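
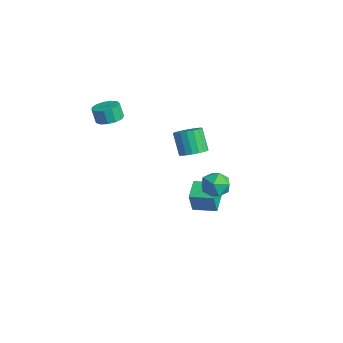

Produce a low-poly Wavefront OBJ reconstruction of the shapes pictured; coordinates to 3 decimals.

v -3.223 2.143 -2.386
v -2.733 2.846 -2.081
v -3.648 2.861 -0.648
v -4.137 2.157 -0.954
v -3.038 3.027 -2.278
v -3.952 3.042 -0.845
v -3.379 3.032 -2.496
v -4.294 3.047 -1.063
v -3.689 2.862 -2.692
v -4.604 2.876 -1.259
v -3.907 2.548 -2.828
v -4.822 2.563 -1.395
v -3.99 2.155 -2.876
v -4.904 2.17 -1.443
v -3.92 1.759 -2.828
v -4.835 1.774 -1.395
v -3.712 1.439 -2.692
v -4.627 1.454 -1.259
v -3.408 1.258 -2.495
v -4.322 1.273 -1.062
v -3.066 1.253 -2.277
v -3.981 1.268 -0.844
v -2.756 1.424 -2.081
v -3.671 1.438 -0.648
v -2.538 1.737 -1.945
v -3.453 1.752 -0.512
v -2.456 2.13 -1.897
v -3.37 2.145 -0.464
v -2.525 2.526 -1.945
v -3.44 2.541 -0.512
v 0.292 0.385 -4.606
v 0.512 0.038 -3.194
v -0.816 1.222 -4.227
v -0.597 0.875 -2.816
v 1.217 1.545 -4.464
v 1.436 1.198 -3.053
v 0.108 2.382 -4.086
v 0.328 2.035 -2.674
v -3.694 -3.097 1.919
v -3.034 -2.609 2.174
v -3.306 -2.754 3.156
v -3.966 -3.243 2.901
v -3.41 -2.31 2.114
v -3.682 -2.455 3.096
v -3.876 -2.26 1.992
v -4.148 -2.405 2.974
v -4.285 -2.477 1.847
v -4.557 -2.622 2.829
v -4.506 -2.89 1.724
v -4.778 -3.035 2.707
v -4.469 -3.37 1.664
v -4.741 -3.515 2.647
v -4.186 -3.763 1.684
v -4.458 -3.908 2.667
v -3.747 -3.944 1.779
v -4.019 -4.089 2.762
v -3.291 -3.857 1.918
v -3.563 -4.002 2.901
v -2.963 -3.529 2.057
v -3.235 -3.674 3.04
v -2.867 -3.064 2.153
v -3.139 -3.209 3.135
v 3.373 0.472 -0.305
v 4.328 0.682 -0.311
v 3.612 -0.582 0.851
v 4.567 -0.372 0.845
v 3.923 0.289 1.167
v 3.776 0.941 0.453
v 4.164 -0.841 0.087
v 4.017 -0.189 -0.627
v 4.817 -0.13 -0.069
v 4.668 0.569 0.599
v 3.272 -0.469 -0.059
v 3.123 0.23 0.609
f 2 1 5
f 2 5 3
f 3 5 6
f 3 6 4
f 5 1 7
f 5 7 6
f 6 7 8
f 6 8 4
f 7 1 9
f 7 9 8
f 8 9 10
f 8 10 4
f 9 1 11
f 9 11 10
f 10 11 12
f 10 12 4
f 11 1 13
f 11 13 12
f 12 13 14
f 12 14 4
f 13 1 15
f 13 15 14
f 14 15 16
f 14 16 4
f 15 1 17
f 15 17 16
f 16 17 18
f 16 18 4
f 17 1 19
f 17 19 18
f 18 19 20
f 18 20 4
f 19 1 21
f 19 21 20
f 20 21 22
f 20 22 4
f 21 1 23
f 21 23 22
f 22 23 24
f 22 24 4
f 23 1 25
f 23 25 24
f 24 25 26
f 24 26 4
f 25 1 27
f 25 27 26
f 26 27 28
f 26 28 4
f 27 1 29
f 27 29 28
f 28 29 30
f 28 30 4
f 29 1 2
f 29 2 30
f 30 2 3
f 30 3 4
f 32 34 31
f 35 32 31
f 31 34 33
f 33 35 31
f 32 38 34
f 36 32 35
f 36 38 32
f 34 38 33
f 37 35 33
f 33 38 37
f 37 36 35
f 38 36 37
f 40 39 43
f 40 43 41
f 41 43 44
f 41 44 42
f 43 39 45
f 43 45 44
f 44 45 46
f 44 46 42
f 45 39 47
f 45 47 46
f 46 47 48
f 46 48 42
f 47 39 49
f 47 49 48
f 48 49 50
f 48 50 42
f 49 39 51
f 49 51 50
f 50 51 52
f 50 52 42
f 51 39 53
f 51 53 52
f 52 53 54
f 52 54 42
f 53 39 55
f 53 55 54
f 54 55 56
f 54 56 42
f 55 39 57
f 55 57 56
f 56 57 58
f 56 58 42
f 57 39 59
f 57 59 58
f 58 59 60
f 58 60 42
f 59 39 61
f 59 61 60
f 60 61 62
f 60 62 42
f 61 39 40
f 61 40 62
f 62 40 41
f 62 41 42
f 63 74 68
f 63 68 64
f 63 64 70
f 63 70 73
f 63 73 74
f 64 68 72
f 68 74 67
f 74 73 65
f 73 70 69
f 70 64 71
f 66 72 67
f 66 67 65
f 66 65 69
f 66 69 71
f 66 71 72
f 67 72 68
f 65 67 74
f 69 65 73
f 71 69 70
f 72 71 64



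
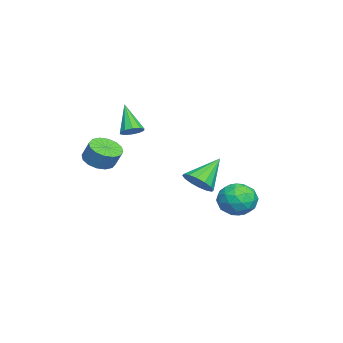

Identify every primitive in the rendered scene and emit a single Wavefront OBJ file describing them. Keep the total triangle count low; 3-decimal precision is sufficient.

v 1.312 4.188 -2.936
v 1.96 3.938 -3.926
v 0.26 2.562 -3.214
v 0.908 2.312 -4.204
v 1.422 2.243 -3.112
v 2.072 3.248 -2.94
v 0.148 3.252 -4.2
v 0.798 4.257 -4.028
v 1.241 3.36 -4.707
v 2.028 2.736 -4.034
v 0.192 3.764 -3.106
v 0.979 3.14 -2.433
v 1.728 4.206 -3.407
v 0.492 2.294 -3.733
v 0.794 2.253 -3.091
v 1.175 2.106 -3.673
v 1.794 3.8 -2.827
v 2.175 3.653 -3.409
v 1.859 2.656 -2.93
v 0.045 2.847 -3.731
v 0.426 2.7 -4.313
v 1.045 4.394 -3.467
v 1.426 4.247 -4.049
v 0.361 3.844 -4.21
v 1.686 3.719 -4.448
v 1.068 2.763 -4.611
v 0.621 3.316 -4.609
v 1.003 3.907 -4.508
v 2.149 3.352 -4.052
v 1.531 2.396 -4.216
v 1.833 2.356 -3.573
v 2.215 2.946 -3.472
v 1.726 3.012 -4.511
v 0.689 4.104 -2.924
v 0.071 3.148 -3.088
v 0.005 3.554 -3.668
v 0.387 4.144 -3.567
v 1.152 3.737 -2.529
v 0.534 2.781 -2.692
v 1.217 2.593 -2.632
v 1.599 3.184 -2.531
v 0.494 3.488 -2.629
v -2.349 -3.155 0.034
v -2.021 -2.641 0.435
v -3.451 -3.785 1.746
v -2.396 -2.462 0.259
v -2.753 -2.548 -0.002
v -2.956 -2.866 -0.25
v -2.928 -3.294 -0.389
v -2.678 -3.669 -0.366
v -2.303 -3.848 -0.191
v -1.946 -3.762 0.071
v -1.742 -3.444 0.319
v -1.771 -3.016 0.458
v 2.064 1.23 -2.092
v 2.693 2.02 -2.117
v 0.836 2.25 -0.668
v 2.339 2.116 -2.49
v 1.913 1.975 -2.757
v 1.526 1.634 -2.846
v 1.284 1.185 -2.733
v 1.251 0.748 -2.448
v 1.436 0.44 -2.068
v 1.789 0.343 -1.695
v 2.216 0.484 -1.428
v 2.602 0.825 -1.339
v 2.844 1.275 -1.452
v 2.877 1.712 -1.737
v 3.595 -3.865 -0.122
v 4.292 -3.372 -0.561
v 4.603 -2.901 0.464
v 3.905 -3.395 0.902
v 3.894 -3.075 -0.577
v 4.205 -2.604 0.448
v 3.416 -2.989 -0.471
v 3.727 -2.518 0.554
v 2.986 -3.138 -0.272
v 3.297 -2.667 0.753
v 2.719 -3.483 -0.033
v 3.03 -3.012 0.992
v 2.686 -3.929 0.182
v 2.997 -3.458 1.207
v 2.897 -4.359 0.316
v 3.208 -3.888 1.341
v 3.295 -4.656 0.332
v 3.606 -4.185 1.357
v 3.773 -4.742 0.226
v 4.084 -4.271 1.251
v 4.203 -4.593 0.027
v 4.514 -4.122 1.052
v 4.47 -4.248 -0.212
v 4.781 -3.777 0.813
v 4.503 -3.802 -0.427
v 4.814 -3.331 0.598
f 1 38 17
f 38 12 41
f 17 41 6
f 38 41 17
f 1 17 13
f 17 6 18
f 13 18 2
f 17 18 13
f 1 13 22
f 13 2 23
f 22 23 8
f 13 23 22
f 1 22 34
f 22 8 37
f 34 37 11
f 22 37 34
f 1 34 38
f 34 11 42
f 38 42 12
f 34 42 38
f 2 18 29
f 18 6 32
f 29 32 10
f 18 32 29
f 6 41 19
f 41 12 40
f 19 40 5
f 41 40 19
f 12 42 39
f 42 11 35
f 39 35 3
f 42 35 39
f 11 37 36
f 37 8 24
f 36 24 7
f 37 24 36
f 8 23 28
f 23 2 25
f 28 25 9
f 23 25 28
f 4 30 16
f 30 10 31
f 16 31 5
f 30 31 16
f 4 16 14
f 16 5 15
f 14 15 3
f 16 15 14
f 4 14 21
f 14 3 20
f 21 20 7
f 14 20 21
f 4 21 26
f 21 7 27
f 26 27 9
f 21 27 26
f 4 26 30
f 26 9 33
f 30 33 10
f 26 33 30
f 5 31 19
f 31 10 32
f 19 32 6
f 31 32 19
f 3 15 39
f 15 5 40
f 39 40 12
f 15 40 39
f 7 20 36
f 20 3 35
f 36 35 11
f 20 35 36
f 9 27 28
f 27 7 24
f 28 24 8
f 27 24 28
f 10 33 29
f 33 9 25
f 29 25 2
f 33 25 29
f 44 43 46
f 44 46 45
f 46 43 47
f 46 47 45
f 47 43 48
f 47 48 45
f 48 43 49
f 48 49 45
f 49 43 50
f 49 50 45
f 50 43 51
f 50 51 45
f 51 43 52
f 51 52 45
f 52 43 53
f 52 53 45
f 53 43 54
f 53 54 45
f 54 43 44
f 54 44 45
f 56 55 58
f 56 58 57
f 58 55 59
f 58 59 57
f 59 55 60
f 59 60 57
f 60 55 61
f 60 61 57
f 61 55 62
f 61 62 57
f 62 55 63
f 62 63 57
f 63 55 64
f 63 64 57
f 64 55 65
f 64 65 57
f 65 55 66
f 65 66 57
f 66 55 67
f 66 67 57
f 67 55 68
f 67 68 57
f 68 55 56
f 68 56 57
f 70 69 73
f 70 73 71
f 71 73 74
f 71 74 72
f 73 69 75
f 73 75 74
f 74 75 76
f 74 76 72
f 75 69 77
f 75 77 76
f 76 77 78
f 76 78 72
f 77 69 79
f 77 79 78
f 78 79 80
f 78 80 72
f 79 69 81
f 79 81 80
f 80 81 82
f 80 82 72
f 81 69 83
f 81 83 82
f 82 83 84
f 82 84 72
f 83 69 85
f 83 85 84
f 84 85 86
f 84 86 72
f 85 69 87
f 85 87 86
f 86 87 88
f 86 88 72
f 87 69 89
f 87 89 88
f 88 89 90
f 88 90 72
f 89 69 91
f 89 91 90
f 90 91 92
f 90 92 72
f 91 69 93
f 91 93 92
f 92 93 94
f 92 94 72
f 93 69 70
f 93 70 94
f 94 70 71
f 94 71 72



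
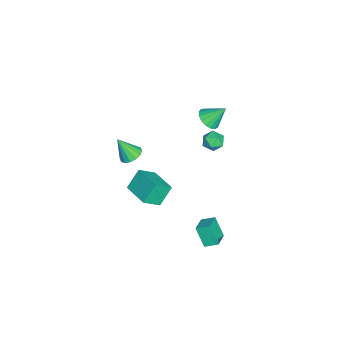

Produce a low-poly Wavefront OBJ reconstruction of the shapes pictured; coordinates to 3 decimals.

v 1.157 -3.057 -1.417
v 0.534 -2.523 -0.383
v 0.57 -2.271 -2.176
v -0.052 -1.737 -1.142
v 2.392 -1.963 -1.238
v 1.77 -1.429 -0.204
v 1.806 -1.177 -1.997
v 1.183 -0.643 -0.963
v 1.42 0.972 -3.392
v 2.415 0.826 -3.089
v 1.422 1.723 -3.039
v 2.417 1.578 -2.736
v 1.843 1.502 -4.524
v 2.838 1.357 -4.221
v 1.845 2.254 -4.171
v 2.84 2.108 -3.868
v 1.223 1.94 3.41
v 1.732 2.094 3.786
v 1.148 1.006 3.894
v 1.657 1.16 4.27
v 1.09 1.472 4.346
v 1.137 2.049 4.047
v 1.743 1.051 3.633
v 1.79 1.628 3.334
v 2.054 1.544 3.924
v 1.651 1.805 4.365
v 1.229 1.295 3.315
v 0.826 1.556 3.756
v 1.818 -2.68 2.322
v 2.468 -2.58 2.377
v 1.822 -3.38 3.558
v 2.324 -2.311 2.53
v 2.044 -2.14 2.627
v 1.704 -2.115 2.643
v 1.394 -2.241 2.572
v 1.198 -2.484 2.435
v 1.168 -2.78 2.267
v 1.312 -3.05 2.114
v 1.592 -3.22 2.017
v 1.932 -3.246 2.002
v 2.242 -3.12 2.072
v 2.438 -2.876 2.209
v -1.607 0.894 2.556
v -1.078 1.286 2.241
v -1.693 1.786 3.524
v -1.372 1.412 2.099
v -1.719 1.419 2.061
v -2.041 1.306 2.137
v -2.263 1.098 2.309
v -2.335 0.844 2.537
v -2.241 0.601 2.77
v -2.001 0.425 2.953
v -1.671 0.356 3.046
v -1.327 0.411 3.026
v -1.046 0.576 2.898
v -0.895 0.814 2.692
v -0.906 1.07 2.455
f 2 4 1
f 5 2 1
f 1 4 3
f 3 5 1
f 2 8 4
f 6 2 5
f 6 8 2
f 4 8 3
f 7 5 3
f 3 8 7
f 7 6 5
f 8 6 7
f 10 12 9
f 13 10 9
f 9 12 11
f 11 13 9
f 10 16 12
f 14 10 13
f 14 16 10
f 12 16 11
f 15 13 11
f 11 16 15
f 15 14 13
f 16 14 15
f 17 28 22
f 17 22 18
f 17 18 24
f 17 24 27
f 17 27 28
f 18 22 26
f 22 28 21
f 28 27 19
f 27 24 23
f 24 18 25
f 20 26 21
f 20 21 19
f 20 19 23
f 20 23 25
f 20 25 26
f 21 26 22
f 19 21 28
f 23 19 27
f 25 23 24
f 26 25 18
f 30 29 32
f 30 32 31
f 32 29 33
f 32 33 31
f 33 29 34
f 33 34 31
f 34 29 35
f 34 35 31
f 35 29 36
f 35 36 31
f 36 29 37
f 36 37 31
f 37 29 38
f 37 38 31
f 38 29 39
f 38 39 31
f 39 29 40
f 39 40 31
f 40 29 41
f 40 41 31
f 41 29 42
f 41 42 31
f 42 29 30
f 42 30 31
f 44 43 46
f 44 46 45
f 46 43 47
f 46 47 45
f 47 43 48
f 47 48 45
f 48 43 49
f 48 49 45
f 49 43 50
f 49 50 45
f 50 43 51
f 50 51 45
f 51 43 52
f 51 52 45
f 52 43 53
f 52 53 45
f 53 43 54
f 53 54 45
f 54 43 55
f 54 55 45
f 55 43 56
f 55 56 45
f 56 43 57
f 56 57 45
f 57 43 44
f 57 44 45



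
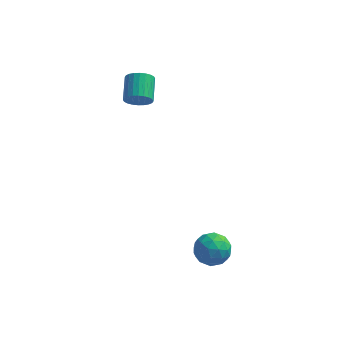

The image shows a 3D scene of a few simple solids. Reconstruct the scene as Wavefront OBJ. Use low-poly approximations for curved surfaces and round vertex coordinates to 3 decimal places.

v -0.984 3.349 1.309
v -0.812 3.639 0.777
v -0.964 4.722 1.319
v -1.136 4.431 1.851
v -1.055 3.621 0.745
v -1.207 4.704 1.288
v -1.288 3.562 0.799
v -1.439 4.644 1.342
v -1.474 3.47 0.931
v -1.625 4.552 1.473
v -1.585 3.359 1.12
v -1.737 4.442 1.662
v -1.605 3.247 1.338
v -1.757 4.33 1.88
v -1.531 3.151 1.551
v -1.682 4.233 2.094
v -1.373 3.084 1.728
v -1.525 4.167 2.27
v -1.156 3.058 1.841
v -1.308 4.141 2.383
v -0.913 3.076 1.872
v -1.065 4.159 2.415
v -0.681 3.136 1.818
v -0.832 4.218 2.361
v -0.495 3.228 1.687
v -0.646 4.31 2.229
v -0.383 3.338 1.498
v -0.535 4.421 2.04
v -0.363 3.45 1.28
v -0.515 4.533 1.822
v -0.438 3.547 1.066
v -0.589 4.629 1.609
v -0.595 3.613 0.89
v -0.747 4.696 1.432
v 2.344 -1.043 -3.199
v 2.767 -0.395 -3.501
v 3.173 -1.885 -3.839
v 3.596 -1.237 -4.141
v 3.629 -1.412 -3.33
v 3.116 -0.892 -2.934
v 2.824 -1.388 -4.406
v 2.311 -0.868 -4.01
v 3.063 -0.609 -4.247
v 3.561 -0.623 -3.583
v 2.379 -1.657 -3.757
v 2.877 -1.671 -3.093
v 2.482 -0.645 -3.294
v 3.458 -1.635 -4.046
v 3.477 -1.737 -3.569
v 3.726 -1.357 -3.747
v 2.688 -0.937 -2.961
v 2.937 -0.557 -3.138
v 3.444 -1.154 -3.038
v 3.003 -1.723 -4.202
v 3.252 -1.343 -4.379
v 2.214 -0.923 -3.593
v 2.463 -0.543 -3.771
v 2.496 -1.126 -4.302
v 2.905 -0.39 -3.91
v 3.393 -0.885 -4.286
v 2.939 -0.974 -4.442
v 2.637 -0.668 -4.209
v 3.198 -0.399 -3.519
v 3.686 -0.893 -3.896
v 3.705 -0.996 -3.419
v 3.404 -0.691 -3.186
v 3.372 -0.524 -3.958
v 2.254 -1.387 -3.444
v 2.742 -1.881 -3.821
v 2.536 -1.589 -4.154
v 2.235 -1.284 -3.921
v 2.547 -1.395 -3.054
v 3.035 -1.89 -3.43
v 3.303 -1.612 -3.131
v 3.001 -1.306 -2.898
v 2.568 -1.756 -3.382
f 2 1 5
f 2 5 3
f 3 5 6
f 3 6 4
f 5 1 7
f 5 7 6
f 6 7 8
f 6 8 4
f 7 1 9
f 7 9 8
f 8 9 10
f 8 10 4
f 9 1 11
f 9 11 10
f 10 11 12
f 10 12 4
f 11 1 13
f 11 13 12
f 12 13 14
f 12 14 4
f 13 1 15
f 13 15 14
f 14 15 16
f 14 16 4
f 15 1 17
f 15 17 16
f 16 17 18
f 16 18 4
f 17 1 19
f 17 19 18
f 18 19 20
f 18 20 4
f 19 1 21
f 19 21 20
f 20 21 22
f 20 22 4
f 21 1 23
f 21 23 22
f 22 23 24
f 22 24 4
f 23 1 25
f 23 25 24
f 24 25 26
f 24 26 4
f 25 1 27
f 25 27 26
f 26 27 28
f 26 28 4
f 27 1 29
f 27 29 28
f 28 29 30
f 28 30 4
f 29 1 31
f 29 31 30
f 30 31 32
f 30 32 4
f 31 1 33
f 31 33 32
f 32 33 34
f 32 34 4
f 33 1 2
f 33 2 34
f 34 2 3
f 34 3 4
f 35 72 51
f 72 46 75
f 51 75 40
f 72 75 51
f 35 51 47
f 51 40 52
f 47 52 36
f 51 52 47
f 35 47 56
f 47 36 57
f 56 57 42
f 47 57 56
f 35 56 68
f 56 42 71
f 68 71 45
f 56 71 68
f 35 68 72
f 68 45 76
f 72 76 46
f 68 76 72
f 36 52 63
f 52 40 66
f 63 66 44
f 52 66 63
f 40 75 53
f 75 46 74
f 53 74 39
f 75 74 53
f 46 76 73
f 76 45 69
f 73 69 37
f 76 69 73
f 45 71 70
f 71 42 58
f 70 58 41
f 71 58 70
f 42 57 62
f 57 36 59
f 62 59 43
f 57 59 62
f 38 64 50
f 64 44 65
f 50 65 39
f 64 65 50
f 38 50 48
f 50 39 49
f 48 49 37
f 50 49 48
f 38 48 55
f 48 37 54
f 55 54 41
f 48 54 55
f 38 55 60
f 55 41 61
f 60 61 43
f 55 61 60
f 38 60 64
f 60 43 67
f 64 67 44
f 60 67 64
f 39 65 53
f 65 44 66
f 53 66 40
f 65 66 53
f 37 49 73
f 49 39 74
f 73 74 46
f 49 74 73
f 41 54 70
f 54 37 69
f 70 69 45
f 54 69 70
f 43 61 62
f 61 41 58
f 62 58 42
f 61 58 62
f 44 67 63
f 67 43 59
f 63 59 36
f 67 59 63



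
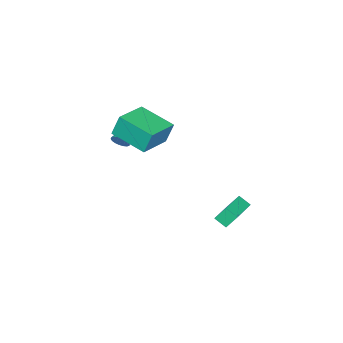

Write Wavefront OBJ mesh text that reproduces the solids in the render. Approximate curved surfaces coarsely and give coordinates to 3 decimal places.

v 0.894 -3.218 1.255
v 1.088 -3.492 1.665
v -0.454 -3.262 1.865
v 1.113 -3.268 1.735
v 1.094 -3.034 1.711
v 1.035 -2.837 1.596
v 0.949 -2.715 1.413
v 0.851 -2.692 1.2
v 0.762 -2.774 0.997
v 0.7 -2.944 0.845
v 0.675 -3.167 0.775
v 0.694 -3.401 0.8
v 0.753 -3.599 0.915
v 0.839 -3.721 1.097
v 0.937 -3.743 1.311
v 1.026 -3.661 1.514
v 0.346 -2.723 2.5
v 0.12 -2.384 3.714
v 0.677 -0.74 2.008
v 0.451 -0.401 3.221
v 2.269 -2.939 2.919
v 2.043 -2.6 4.132
v 2.6 -0.956 2.426
v 2.374 -0.617 3.64
v -1.954 2.139 -3.145
v 0.123 2.367 -2.492
v -1.9 2.822 -3.557
v 0.178 3.05 -2.904
v -1.658 1.65 -3.916
v 0.42 1.878 -3.263
v -1.603 2.333 -4.328
v 0.474 2.561 -3.675
f 2 1 4
f 2 4 3
f 4 1 5
f 4 5 3
f 5 1 6
f 5 6 3
f 6 1 7
f 6 7 3
f 7 1 8
f 7 8 3
f 8 1 9
f 8 9 3
f 9 1 10
f 9 10 3
f 10 1 11
f 10 11 3
f 11 1 12
f 11 12 3
f 12 1 13
f 12 13 3
f 13 1 14
f 13 14 3
f 14 1 15
f 14 15 3
f 15 1 16
f 15 16 3
f 16 1 2
f 16 2 3
f 18 20 17
f 21 18 17
f 17 20 19
f 19 21 17
f 18 24 20
f 22 18 21
f 22 24 18
f 20 24 19
f 23 21 19
f 19 24 23
f 23 22 21
f 24 22 23
f 26 28 25
f 29 26 25
f 25 28 27
f 27 29 25
f 26 32 28
f 30 26 29
f 30 32 26
f 28 32 27
f 31 29 27
f 27 32 31
f 31 30 29
f 32 30 31



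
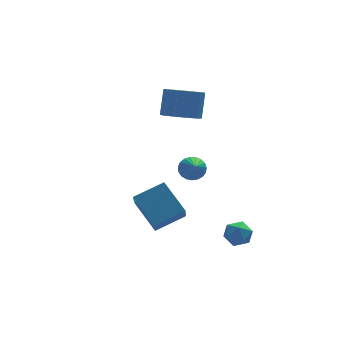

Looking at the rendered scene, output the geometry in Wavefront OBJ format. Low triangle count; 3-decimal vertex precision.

v -3.511 -2.89 -2.32
v -3.911 -4.179 -0.997
v -4.162 -1.433 -1.098
v -4.563 -2.722 0.225
v -1.897 -2.718 -1.665
v -2.298 -4.007 -0.342
v -2.549 -1.261 -0.443
v -2.949 -2.55 0.88
v 0.199 -2.8 -2.669
v 0.647 -2.36 -3.198
v 0.693 -3.92 -3.182
v 1.141 -3.48 -3.711
v 1.321 -3.467 -2.911
v 1.016 -2.775 -2.594
v 0.324 -3.505 -3.786
v 0.019 -2.813 -3.469
v 0.724 -2.796 -3.888
v 1.34 -2.773 -3.347
v -0 -3.507 -3.033
v 0.616 -3.484 -2.492
v -0.639 2.538 2.2
v 0.026 1.73 2.422
v 0.425 2.454 3.862
v -0.241 3.262 3.64
v 0.368 2.192 2.095
v 0.766 2.916 3.535
v 0.325 2.786 1.808
v 0.724 3.51 3.248
v -0.086 3.286 1.671
v 0.312 4.01 3.111
v -0.709 3.5 1.736
v -0.31 4.223 3.176
v -1.305 3.346 1.978
v -0.906 4.07 3.418
v -1.646 2.884 2.305
v -1.248 3.608 3.745
v -1.604 2.29 2.592
v -1.205 3.014 4.032
v -1.192 1.79 2.729
v -0.794 2.514 4.169
v -0.57 1.577 2.664
v -0.171 2.3 4.104
v -0.367 1.36 -1.043
v 0.172 1.6 -0.596
v -0.653 -0.2 0.143
v -0.076 1.737 -0.476
v -0.375 1.809 -0.455
v -0.672 1.802 -0.534
v -0.916 1.72 -0.702
v -1.065 1.575 -0.929
v -1.094 1.393 -1.175
v -0.997 1.205 -1.399
v -0.79 1.044 -1.561
v -0.511 0.937 -1.633
v -0.207 0.904 -1.604
v 0.07 0.949 -1.477
v 0.271 1.066 -1.275
v 0.362 1.233 -1.033
v 0.327 1.422 -0.793
f 2 4 1
f 5 2 1
f 1 4 3
f 3 5 1
f 2 8 4
f 6 2 5
f 6 8 2
f 4 8 3
f 7 5 3
f 3 8 7
f 7 6 5
f 8 6 7
f 9 20 14
f 9 14 10
f 9 10 16
f 9 16 19
f 9 19 20
f 10 14 18
f 14 20 13
f 20 19 11
f 19 16 15
f 16 10 17
f 12 18 13
f 12 13 11
f 12 11 15
f 12 15 17
f 12 17 18
f 13 18 14
f 11 13 20
f 15 11 19
f 17 15 16
f 18 17 10
f 22 21 25
f 22 25 23
f 23 25 26
f 23 26 24
f 25 21 27
f 25 27 26
f 26 27 28
f 26 28 24
f 27 21 29
f 27 29 28
f 28 29 30
f 28 30 24
f 29 21 31
f 29 31 30
f 30 31 32
f 30 32 24
f 31 21 33
f 31 33 32
f 32 33 34
f 32 34 24
f 33 21 35
f 33 35 34
f 34 35 36
f 34 36 24
f 35 21 37
f 35 37 36
f 36 37 38
f 36 38 24
f 37 21 39
f 37 39 38
f 38 39 40
f 38 40 24
f 39 21 41
f 39 41 40
f 40 41 42
f 40 42 24
f 41 21 22
f 41 22 42
f 42 22 23
f 42 23 24
f 44 43 46
f 44 46 45
f 46 43 47
f 46 47 45
f 47 43 48
f 47 48 45
f 48 43 49
f 48 49 45
f 49 43 50
f 49 50 45
f 50 43 51
f 50 51 45
f 51 43 52
f 51 52 45
f 52 43 53
f 52 53 45
f 53 43 54
f 53 54 45
f 54 43 55
f 54 55 45
f 55 43 56
f 55 56 45
f 56 43 57
f 56 57 45
f 57 43 58
f 57 58 45
f 58 43 59
f 58 59 45
f 59 43 44
f 59 44 45



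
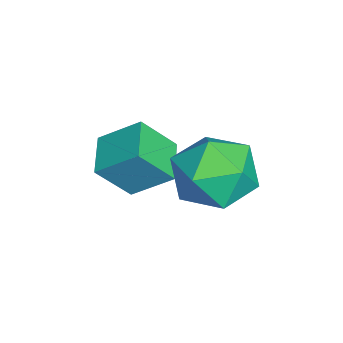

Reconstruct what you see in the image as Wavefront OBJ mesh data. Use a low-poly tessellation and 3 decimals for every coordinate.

v 2.455 2.893 -2.859
v 3.128 3.277 -2.786
v 2.972 1.883 -2.314
v 3.645 2.267 -2.241
v 3.028 2.48 -1.817
v 2.709 3.104 -2.154
v 3.391 2.056 -2.946
v 3.072 2.68 -3.283
v 3.707 2.759 -2.84
v 3.482 3.021 -2.143
v 2.618 2.139 -2.957
v 2.393 2.401 -2.26
v 1.796 1.202 -3.45
v 1.973 0.643 -2.754
v 1.898 1.912 -2.906
v 2.074 1.353 -2.21
v 2.586 1.227 -3.63
v 2.762 0.668 -2.934
v 2.687 1.937 -3.086
v 2.864 1.378 -2.39
f 1 12 6
f 1 6 2
f 1 2 8
f 1 8 11
f 1 11 12
f 2 6 10
f 6 12 5
f 12 11 3
f 11 8 7
f 8 2 9
f 4 10 5
f 4 5 3
f 4 3 7
f 4 7 9
f 4 9 10
f 5 10 6
f 3 5 12
f 7 3 11
f 9 7 8
f 10 9 2
f 14 16 13
f 17 14 13
f 13 16 15
f 15 17 13
f 14 20 16
f 18 14 17
f 18 20 14
f 16 20 15
f 19 17 15
f 15 20 19
f 19 18 17
f 20 18 19



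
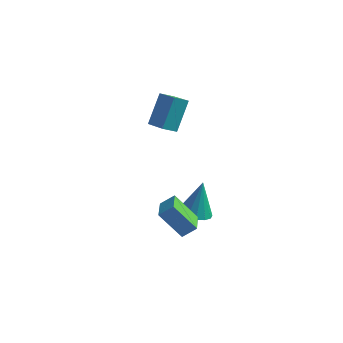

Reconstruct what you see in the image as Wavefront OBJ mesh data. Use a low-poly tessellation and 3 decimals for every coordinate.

v -2.697 -1.713 2.567
v -2.651 -0.753 4.276
v -4.048 -0.935 2.167
v -4.003 0.024 3.875
v -2.257 -1.124 2.225
v -2.212 -0.165 3.933
v -3.609 -0.347 1.824
v -3.563 0.613 3.533
v -2 -3.001 -1.786
v -1.432 -2.596 -1.233
v -0.973 -2.555 -3.169
v -0.405 -2.149 -2.617
v -1.195 -4.351 -1.623
v -0.627 -3.945 -1.071
v -0.168 -3.904 -3.007
v 0.4 -3.499 -2.454
v -1.573 -0.601 -3.545
v -1.038 -1.308 -3.465
v -1.347 -0.199 -1.475
v -0.757 -0.957 -3.565
v -0.695 -0.51 -3.658
v -0.868 -0.088 -3.722
v -1.23 0.197 -3.737
v -1.684 0.268 -3.702
v -2.108 0.106 -3.624
v -2.389 -0.246 -3.525
v -2.451 -0.693 -3.431
v -2.278 -1.115 -3.368
v -1.916 -1.4 -3.352
v -1.462 -1.47 -3.388
f 2 4 1
f 5 2 1
f 1 4 3
f 3 5 1
f 2 8 4
f 6 2 5
f 6 8 2
f 4 8 3
f 7 5 3
f 3 8 7
f 7 6 5
f 8 6 7
f 10 12 9
f 13 10 9
f 9 12 11
f 11 13 9
f 10 16 12
f 14 10 13
f 14 16 10
f 12 16 11
f 15 13 11
f 11 16 15
f 15 14 13
f 16 14 15
f 18 17 20
f 18 20 19
f 20 17 21
f 20 21 19
f 21 17 22
f 21 22 19
f 22 17 23
f 22 23 19
f 23 17 24
f 23 24 19
f 24 17 25
f 24 25 19
f 25 17 26
f 25 26 19
f 26 17 27
f 26 27 19
f 27 17 28
f 27 28 19
f 28 17 29
f 28 29 19
f 29 17 30
f 29 30 19
f 30 17 18
f 30 18 19



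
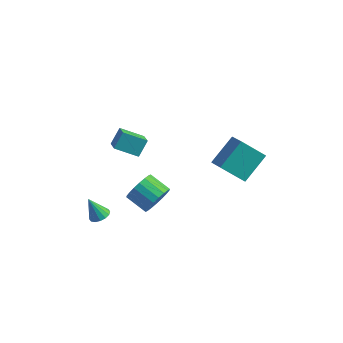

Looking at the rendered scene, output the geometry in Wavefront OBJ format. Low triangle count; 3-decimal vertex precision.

v 1.166 -3.081 1.516
v 1.564 -2.686 2.319
v 0.292 -2.645 2.928
v -0.106 -3.039 2.124
v 1.461 -2.336 2.08
v 0.189 -2.295 2.689
v 1.299 -2.134 1.73
v 0.028 -2.092 2.338
v 1.111 -2.119 1.336
v -0.16 -2.077 1.945
v 0.934 -2.295 0.978
v -0.337 -2.253 1.587
v 0.803 -2.626 0.727
v -0.468 -2.584 1.336
v 0.743 -3.047 0.632
v -0.528 -3.006 1.241
v 0.768 -3.475 0.712
v -0.504 -3.434 1.321
v 0.871 -3.825 0.951
v -0.401 -3.784 1.56
v 1.032 -4.028 1.302
v -0.239 -3.986 1.91
v 1.22 -4.043 1.695
v -0.051 -4.001 2.304
v 1.397 -3.867 2.053
v 0.126 -3.825 2.662
v 1.528 -3.536 2.304
v 0.257 -3.494 2.913
v 1.588 -3.114 2.399
v 0.317 -3.073 3.008
v -2.586 -3.29 -1.58
v -2.013 -3.189 -1.312
v -3.174 -3.51 -0.24
v -2.156 -2.89 -1.326
v -2.413 -2.699 -1.407
v -2.717 -2.665 -1.535
v -2.986 -2.8 -1.675
v -3.147 -3.065 -1.79
v -3.158 -3.391 -1.848
v -3.016 -3.69 -1.834
v -2.758 -3.882 -1.753
v -2.454 -3.915 -1.625
v -2.186 -3.781 -1.485
v -2.024 -3.515 -1.37
v -3.527 -0.741 2.45
v -3.408 -0.021 3.378
v -2.368 -0.028 1.749
v -2.249 0.692 2.676
v -2.791 -1.472 2.924
v -2.672 -0.752 3.851
v -1.632 -0.759 2.222
v -1.513 -0.039 3.15
v 1.82 2.295 0.648
v 2.193 3.915 1.964
v 0.831 2.932 0.144
v 1.203 4.552 1.46
v 2.997 3.088 -0.66
v 3.369 4.708 0.656
v 2.007 3.725 -1.164
v 2.38 5.345 0.152
f 2 1 5
f 2 5 3
f 3 5 6
f 3 6 4
f 5 1 7
f 5 7 6
f 6 7 8
f 6 8 4
f 7 1 9
f 7 9 8
f 8 9 10
f 8 10 4
f 9 1 11
f 9 11 10
f 10 11 12
f 10 12 4
f 11 1 13
f 11 13 12
f 12 13 14
f 12 14 4
f 13 1 15
f 13 15 14
f 14 15 16
f 14 16 4
f 15 1 17
f 15 17 16
f 16 17 18
f 16 18 4
f 17 1 19
f 17 19 18
f 18 19 20
f 18 20 4
f 19 1 21
f 19 21 20
f 20 21 22
f 20 22 4
f 21 1 23
f 21 23 22
f 22 23 24
f 22 24 4
f 23 1 25
f 23 25 24
f 24 25 26
f 24 26 4
f 25 1 27
f 25 27 26
f 26 27 28
f 26 28 4
f 27 1 29
f 27 29 28
f 28 29 30
f 28 30 4
f 29 1 2
f 29 2 30
f 30 2 3
f 30 3 4
f 32 31 34
f 32 34 33
f 34 31 35
f 34 35 33
f 35 31 36
f 35 36 33
f 36 31 37
f 36 37 33
f 37 31 38
f 37 38 33
f 38 31 39
f 38 39 33
f 39 31 40
f 39 40 33
f 40 31 41
f 40 41 33
f 41 31 42
f 41 42 33
f 42 31 43
f 42 43 33
f 43 31 44
f 43 44 33
f 44 31 32
f 44 32 33
f 46 48 45
f 49 46 45
f 45 48 47
f 47 49 45
f 46 52 48
f 50 46 49
f 50 52 46
f 48 52 47
f 51 49 47
f 47 52 51
f 51 50 49
f 52 50 51
f 54 56 53
f 57 54 53
f 53 56 55
f 55 57 53
f 54 60 56
f 58 54 57
f 58 60 54
f 56 60 55
f 59 57 55
f 55 60 59
f 59 58 57
f 60 58 59



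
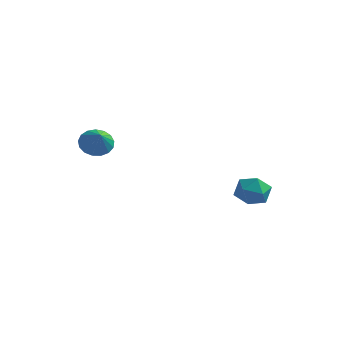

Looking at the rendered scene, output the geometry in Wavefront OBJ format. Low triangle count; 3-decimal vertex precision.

v 3.7 2.846 -4.351
v 4.424 1.939 -4.69
v 2.816 1.661 -3.07
v 3.54 0.754 -3.409
v 3.993 1.694 -2.798
v 4.54 2.426 -3.59
v 2.7 1.174 -4.17
v 3.247 1.906 -4.962
v 3.806 0.906 -4.578
v 4.606 1.227 -3.73
v 2.634 2.373 -4.03
v 3.434 2.694 -3.182
v -4.214 -2.717 -0.068
v -3.325 -2.272 -0.434
v -3.326 -3.623 0.988
v -3.465 -1.967 -0.054
v -3.777 -1.834 0.323
v -4.19 -1.903 0.611
v -4.607 -2.159 0.743
v -4.935 -2.542 0.689
v -5.098 -2.966 0.462
v -5.058 -3.333 0.114
v -4.824 -3.558 -0.276
v -4.451 -3.591 -0.618
v -4.024 -3.424 -0.834
v -3.64 -3.095 -0.875
v -3.388 -2.679 -0.73
f 1 12 6
f 1 6 2
f 1 2 8
f 1 8 11
f 1 11 12
f 2 6 10
f 6 12 5
f 12 11 3
f 11 8 7
f 8 2 9
f 4 10 5
f 4 5 3
f 4 3 7
f 4 7 9
f 4 9 10
f 5 10 6
f 3 5 12
f 7 3 11
f 9 7 8
f 10 9 2
f 14 13 16
f 14 16 15
f 16 13 17
f 16 17 15
f 17 13 18
f 17 18 15
f 18 13 19
f 18 19 15
f 19 13 20
f 19 20 15
f 20 13 21
f 20 21 15
f 21 13 22
f 21 22 15
f 22 13 23
f 22 23 15
f 23 13 24
f 23 24 15
f 24 13 25
f 24 25 15
f 25 13 26
f 25 26 15
f 26 13 27
f 26 27 15
f 27 13 14
f 27 14 15



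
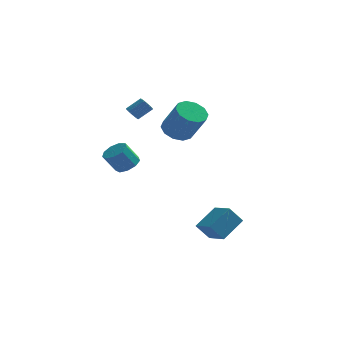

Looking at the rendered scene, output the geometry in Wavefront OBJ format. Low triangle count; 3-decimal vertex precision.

v -2.198 -2.59 0.874
v -1.49 -2.734 1.262
v -2.194 -3.033 2.434
v -2.902 -2.89 2.046
v -1.632 -2.193 1.315
v -2.336 -2.493 2.487
v -2.039 -1.839 1.161
v -2.742 -2.139 2.334
v -2.52 -1.836 0.873
v -3.224 -2.136 2.046
v -2.851 -2.186 0.586
v -3.554 -2.486 1.758
v -2.876 -2.725 0.432
v -3.58 -3.025 1.605
v -2.584 -3.201 0.486
v -3.288 -3.501 1.658
v -2.112 -3.391 0.721
v -2.815 -3.691 1.893
v -1.68 -3.206 1.027
v -2.383 -3.506 2.2
v 0.319 0.398 2.525
v 1.137 0.135 1.975
v 2.078 -0.642 3.745
v 1.261 -0.378 4.295
v 1.225 0.722 2.185
v 2.166 -0.055 3.955
v 0.967 1.186 2.526
v 1.909 0.409 4.296
v 0.462 1.349 2.866
v 1.404 0.572 4.636
v -0.097 1.149 3.076
v 0.844 0.372 4.846
v -0.498 0.662 3.075
v 0.443 -0.115 4.845
v -0.586 0.075 2.865
v 0.355 -0.702 4.635
v -0.329 -0.389 2.524
v 0.613 -1.166 4.294
v 0.176 -0.552 2.184
v 1.118 -1.329 3.954
v 0.736 -0.352 1.974
v 1.677 -1.129 3.744
v 1.666 -2.799 -3.762
v 2.671 -1.62 -2.789
v 2.434 -2.622 -4.77
v 3.44 -1.443 -3.797
v 2.56 -3.957 -3.283
v 3.566 -2.778 -2.31
v 3.329 -3.78 -4.291
v 4.334 -2.601 -3.318
v -2.389 1.437 3.336
v -2.206 1.742 2.93
v -1.388 2.168 3.617
v -1.571 1.863 4.024
v -2.381 1.892 3.045
v -1.564 2.318 3.733
v -2.559 1.938 3.228
v -1.741 2.364 3.916
v -2.697 1.869 3.435
v -1.88 2.295 4.123
v -2.765 1.701 3.619
v -1.947 2.127 4.307
v -2.746 1.473 3.739
v -1.929 1.899 4.427
v -2.646 1.236 3.766
v -1.829 1.662 4.454
v -2.487 1.046 3.695
v -1.669 1.472 4.383
v -2.305 0.945 3.542
v -1.488 1.371 4.229
v -2.142 0.956 3.341
v -1.325 1.382 4.029
v -2.036 1.078 3.139
v -1.219 1.504 3.827
v -2.011 1.282 2.983
v -1.193 1.708 3.67
v -2.072 1.522 2.907
v -1.255 1.948 3.595
f 2 1 5
f 2 5 3
f 3 5 6
f 3 6 4
f 5 1 7
f 5 7 6
f 6 7 8
f 6 8 4
f 7 1 9
f 7 9 8
f 8 9 10
f 8 10 4
f 9 1 11
f 9 11 10
f 10 11 12
f 10 12 4
f 11 1 13
f 11 13 12
f 12 13 14
f 12 14 4
f 13 1 15
f 13 15 14
f 14 15 16
f 14 16 4
f 15 1 17
f 15 17 16
f 16 17 18
f 16 18 4
f 17 1 19
f 17 19 18
f 18 19 20
f 18 20 4
f 19 1 2
f 19 2 20
f 20 2 3
f 20 3 4
f 22 21 25
f 22 25 23
f 23 25 26
f 23 26 24
f 25 21 27
f 25 27 26
f 26 27 28
f 26 28 24
f 27 21 29
f 27 29 28
f 28 29 30
f 28 30 24
f 29 21 31
f 29 31 30
f 30 31 32
f 30 32 24
f 31 21 33
f 31 33 32
f 32 33 34
f 32 34 24
f 33 21 35
f 33 35 34
f 34 35 36
f 34 36 24
f 35 21 37
f 35 37 36
f 36 37 38
f 36 38 24
f 37 21 39
f 37 39 38
f 38 39 40
f 38 40 24
f 39 21 41
f 39 41 40
f 40 41 42
f 40 42 24
f 41 21 22
f 41 22 42
f 42 22 23
f 42 23 24
f 44 46 43
f 47 44 43
f 43 46 45
f 45 47 43
f 44 50 46
f 48 44 47
f 48 50 44
f 46 50 45
f 49 47 45
f 45 50 49
f 49 48 47
f 50 48 49
f 52 51 55
f 52 55 53
f 53 55 56
f 53 56 54
f 55 51 57
f 55 57 56
f 56 57 58
f 56 58 54
f 57 51 59
f 57 59 58
f 58 59 60
f 58 60 54
f 59 51 61
f 59 61 60
f 60 61 62
f 60 62 54
f 61 51 63
f 61 63 62
f 62 63 64
f 62 64 54
f 63 51 65
f 63 65 64
f 64 65 66
f 64 66 54
f 65 51 67
f 65 67 66
f 66 67 68
f 66 68 54
f 67 51 69
f 67 69 68
f 68 69 70
f 68 70 54
f 69 51 71
f 69 71 70
f 70 71 72
f 70 72 54
f 71 51 73
f 71 73 72
f 72 73 74
f 72 74 54
f 73 51 75
f 73 75 74
f 74 75 76
f 74 76 54
f 75 51 77
f 75 77 76
f 76 77 78
f 76 78 54
f 77 51 52
f 77 52 78
f 78 52 53
f 78 53 54



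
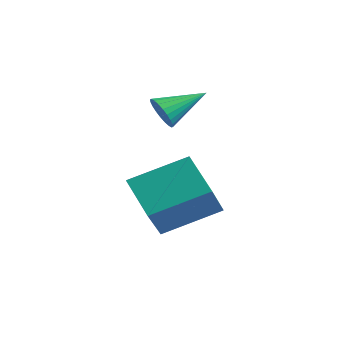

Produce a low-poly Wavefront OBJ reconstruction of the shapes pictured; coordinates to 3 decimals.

v 1.924 -0.467 -2.006
v 2.816 1.253 -1.121
v 3.338 -0.692 -2.995
v 4.23 1.028 -2.11
v 2.63 -1.468 -0.77
v 3.522 0.252 0.115
v 4.044 -1.693 -1.759
v 4.936 0.027 -0.874
v 1.77 0.503 1.419
v 2.05 0.172 1.929
v 2.19 1.937 2.121
v 2.253 0.193 1.765
v 2.381 0.261 1.548
v 2.417 0.367 1.311
v 2.354 0.493 1.091
v 2.202 0.621 0.921
v 1.984 0.731 0.827
v 1.734 0.806 0.823
v 1.489 0.835 0.909
v 1.287 0.814 1.074
v 1.159 0.746 1.291
v 1.123 0.64 1.527
v 1.186 0.514 1.747
v 1.338 0.386 1.918
v 1.555 0.276 2.012
v 1.806 0.201 2.016
f 2 4 1
f 5 2 1
f 1 4 3
f 3 5 1
f 2 8 4
f 6 2 5
f 6 8 2
f 4 8 3
f 7 5 3
f 3 8 7
f 7 6 5
f 8 6 7
f 10 9 12
f 10 12 11
f 12 9 13
f 12 13 11
f 13 9 14
f 13 14 11
f 14 9 15
f 14 15 11
f 15 9 16
f 15 16 11
f 16 9 17
f 16 17 11
f 17 9 18
f 17 18 11
f 18 9 19
f 18 19 11
f 19 9 20
f 19 20 11
f 20 9 21
f 20 21 11
f 21 9 22
f 21 22 11
f 22 9 23
f 22 23 11
f 23 9 24
f 23 24 11
f 24 9 25
f 24 25 11
f 25 9 26
f 25 26 11
f 26 9 10
f 26 10 11



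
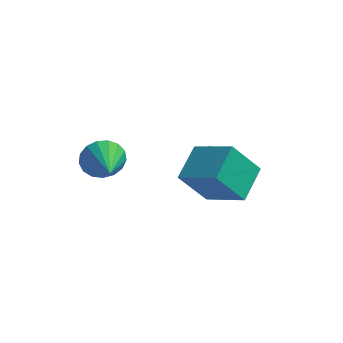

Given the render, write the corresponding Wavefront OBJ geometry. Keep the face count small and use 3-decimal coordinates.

v -2.386 -1.553 1.278
v -1.909 -1.638 0.461
v -1.654 -3.067 1.862
v -1.628 -1.399 0.727
v -1.52 -1.196 1.119
v -1.612 -1.074 1.548
v -1.88 -1.062 1.915
v -2.265 -1.163 2.135
v -2.677 -1.353 2.16
v -3.023 -1.589 1.982
v -3.223 -1.817 1.643
v -3.231 -1.984 1.22
v -3.046 -2.053 0.811
v -2.709 -2.007 0.508
v -2.299 -1.857 0.382
v 1.503 -0.222 -1.614
v 0.427 -0.668 -0.05
v 1.793 1.375 -0.958
v 0.717 0.928 0.606
v 3.203 -0.928 -0.646
v 2.127 -1.375 0.918
v 3.493 0.668 0.01
v 2.417 0.222 1.574
v 0.861 3.148 -2.09
v 1.381 2.935 -2.437
v 1.518 1.479 -1.336
v 0.999 1.692 -0.99
v 1.514 3.237 -2.054
v 1.652 1.781 -0.954
v 1.265 3.486 -1.693
v 1.403 2.031 -0.592
v 0.779 3.538 -1.564
v 0.917 2.082 -0.464
v 0.342 3.361 -1.744
v 0.479 1.905 -0.643
v 0.208 3.059 -2.126
v 0.346 1.603 -1.026
v 0.457 2.809 -2.488
v 0.595 1.354 -1.387
v 0.943 2.758 -2.616
v 1.081 1.302 -1.516
f 2 1 4
f 2 4 3
f 4 1 5
f 4 5 3
f 5 1 6
f 5 6 3
f 6 1 7
f 6 7 3
f 7 1 8
f 7 8 3
f 8 1 9
f 8 9 3
f 9 1 10
f 9 10 3
f 10 1 11
f 10 11 3
f 11 1 12
f 11 12 3
f 12 1 13
f 12 13 3
f 13 1 14
f 13 14 3
f 14 1 15
f 14 15 3
f 15 1 2
f 15 2 3
f 17 19 16
f 20 17 16
f 16 19 18
f 18 20 16
f 17 23 19
f 21 17 20
f 21 23 17
f 19 23 18
f 22 20 18
f 18 23 22
f 22 21 20
f 23 21 22
f 25 24 28
f 25 28 26
f 26 28 29
f 26 29 27
f 28 24 30
f 28 30 29
f 29 30 31
f 29 31 27
f 30 24 32
f 30 32 31
f 31 32 33
f 31 33 27
f 32 24 34
f 32 34 33
f 33 34 35
f 33 35 27
f 34 24 36
f 34 36 35
f 35 36 37
f 35 37 27
f 36 24 38
f 36 38 37
f 37 38 39
f 37 39 27
f 38 24 40
f 38 40 39
f 39 40 41
f 39 41 27
f 40 24 25
f 40 25 41
f 41 25 26
f 41 26 27



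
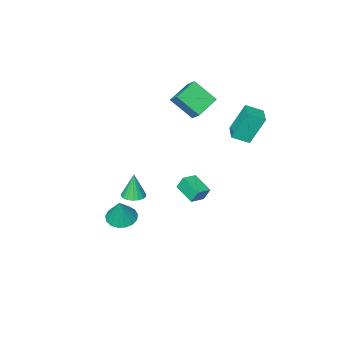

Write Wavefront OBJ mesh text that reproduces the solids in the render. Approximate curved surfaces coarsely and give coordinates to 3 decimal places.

v -1.441 -2.583 -3.255
v -1.663 -2.283 -2.447
v -1.477 -1.283 -3.746
v -1.699 -0.984 -2.938
v -0.521 -2.476 -3.042
v -0.743 -2.177 -2.234
v -0.557 -1.177 -3.533
v -0.779 -0.877 -2.725
v 2.677 -3.135 -4.53
v 3.507 -2.957 -4.797
v 3.083 -2.745 -3.01
v 3.305 -2.585 -4.838
v 2.959 -2.338 -4.809
v 2.548 -2.274 -4.716
v 2.167 -2.408 -4.58
v 1.903 -2.708 -4.433
v 1.816 -3.105 -4.307
v 1.927 -3.51 -4.233
v 2.209 -3.829 -4.227
v 2.599 -3.988 -4.29
v 3.007 -3.953 -4.408
v 3.339 -3.73 -4.554
v 3.52 -3.37 -4.694
v -3.341 -3.284 2.31
v -3.274 -2.561 2.922
v -1.908 -2.937 1.743
v -1.84 -2.214 2.355
v -2.62 -4.346 3.485
v -2.552 -3.623 4.097
v -1.186 -3.999 2.918
v -1.119 -3.276 3.53
v -3.068 0.45 1.83
v -3.784 0.858 3.554
v -2.428 1.441 1.861
v -3.144 1.849 3.585
v -2.256 -0.089 2.295
v -2.972 0.319 4.019
v -1.616 0.902 2.326
v -2.332 1.31 4.05
v 3.934 -0.128 -0.546
v 4.336 0.392 -0.482
v 3.826 -0.232 0.966
v 4.07 0.516 -0.492
v 3.777 0.512 -0.514
v 3.515 0.382 -0.542
v 3.337 0.15 -0.57
v 3.276 -0.136 -0.594
v 3.346 -0.421 -0.609
v 3.533 -0.648 -0.611
v 3.799 -0.772 -0.6
v 4.092 -0.768 -0.579
v 4.354 -0.638 -0.551
v 4.532 -0.407 -0.522
v 4.593 -0.12 -0.498
v 4.523 0.165 -0.484
f 2 4 1
f 5 2 1
f 1 4 3
f 3 5 1
f 2 8 4
f 6 2 5
f 6 8 2
f 4 8 3
f 7 5 3
f 3 8 7
f 7 6 5
f 8 6 7
f 10 9 12
f 10 12 11
f 12 9 13
f 12 13 11
f 13 9 14
f 13 14 11
f 14 9 15
f 14 15 11
f 15 9 16
f 15 16 11
f 16 9 17
f 16 17 11
f 17 9 18
f 17 18 11
f 18 9 19
f 18 19 11
f 19 9 20
f 19 20 11
f 20 9 21
f 20 21 11
f 21 9 22
f 21 22 11
f 22 9 23
f 22 23 11
f 23 9 10
f 23 10 11
f 25 27 24
f 28 25 24
f 24 27 26
f 26 28 24
f 25 31 27
f 29 25 28
f 29 31 25
f 27 31 26
f 30 28 26
f 26 31 30
f 30 29 28
f 31 29 30
f 33 35 32
f 36 33 32
f 32 35 34
f 34 36 32
f 33 39 35
f 37 33 36
f 37 39 33
f 35 39 34
f 38 36 34
f 34 39 38
f 38 37 36
f 39 37 38
f 41 40 43
f 41 43 42
f 43 40 44
f 43 44 42
f 44 40 45
f 44 45 42
f 45 40 46
f 45 46 42
f 46 40 47
f 46 47 42
f 47 40 48
f 47 48 42
f 48 40 49
f 48 49 42
f 49 40 50
f 49 50 42
f 50 40 51
f 50 51 42
f 51 40 52
f 51 52 42
f 52 40 53
f 52 53 42
f 53 40 54
f 53 54 42
f 54 40 55
f 54 55 42
f 55 40 41
f 55 41 42



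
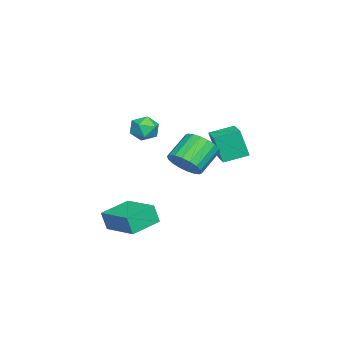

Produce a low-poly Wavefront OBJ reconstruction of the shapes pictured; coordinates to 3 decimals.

v 1.41 -3.005 -3.876
v 1.448 -3.296 -2.764
v 2.657 -1.325 -3.48
v 2.696 -1.615 -2.367
v 2.884 -4.025 -4.193
v 2.923 -4.315 -3.08
v 4.132 -2.344 -3.796
v 4.17 -2.635 -2.684
v -3.825 0.302 -1.447
v -3.796 -0.211 0.299
v -4.45 1.587 -1.058
v -4.42 1.073 0.687
v -2.62 0.847 -1.307
v -2.59 0.333 0.438
v -3.244 2.131 -0.919
v -3.215 1.618 0.827
v -4.203 -3.024 0.549
v -3.628 -2.988 -0.161
v -3.732 -4.392 0.861
v -3.157 -4.356 0.151
v -3.009 -3.832 0.886
v -3.301 -2.986 0.693
v -4.059 -4.394 0.007
v -4.351 -3.548 -0.186
v -3.539 -3.834 -0.496
v -2.89 -3.487 0.047
v -4.47 -3.893 0.653
v -3.821 -3.546 1.196
v 2.853 -0.01 0.741
v 3.589 0.436 1.288
v 2.403 1.096 2.346
v 1.667 0.65 1.799
v 3.488 0.752 0.978
v 2.303 1.412 2.035
v 3.261 0.917 0.621
v 2.076 1.577 1.678
v 2.954 0.898 0.288
v 1.768 1.558 1.345
v 2.626 0.7 0.044
v 1.44 1.359 1.102
v 2.343 0.36 -0.061
v 1.158 1.02 0.996
v 2.161 -0.052 -0.007
v 0.976 0.608 1.05
v 2.117 -0.456 0.194
v 0.931 0.204 1.252
v 2.217 -0.772 0.505
v 1.032 -0.112 1.562
v 2.444 -0.937 0.862
v 1.259 -0.277 1.919
v 2.752 -0.918 1.195
v 1.566 -0.258 2.252
v 3.08 -0.719 1.438
v 1.894 -0.06 2.496
v 3.362 -0.38 1.544
v 2.177 0.28 2.601
v 3.544 0.032 1.49
v 2.359 0.692 2.547
f 2 4 1
f 5 2 1
f 1 4 3
f 3 5 1
f 2 8 4
f 6 2 5
f 6 8 2
f 4 8 3
f 7 5 3
f 3 8 7
f 7 6 5
f 8 6 7
f 10 12 9
f 13 10 9
f 9 12 11
f 11 13 9
f 10 16 12
f 14 10 13
f 14 16 10
f 12 16 11
f 15 13 11
f 11 16 15
f 15 14 13
f 16 14 15
f 17 28 22
f 17 22 18
f 17 18 24
f 17 24 27
f 17 27 28
f 18 22 26
f 22 28 21
f 28 27 19
f 27 24 23
f 24 18 25
f 20 26 21
f 20 21 19
f 20 19 23
f 20 23 25
f 20 25 26
f 21 26 22
f 19 21 28
f 23 19 27
f 25 23 24
f 26 25 18
f 30 29 33
f 30 33 31
f 31 33 34
f 31 34 32
f 33 29 35
f 33 35 34
f 34 35 36
f 34 36 32
f 35 29 37
f 35 37 36
f 36 37 38
f 36 38 32
f 37 29 39
f 37 39 38
f 38 39 40
f 38 40 32
f 39 29 41
f 39 41 40
f 40 41 42
f 40 42 32
f 41 29 43
f 41 43 42
f 42 43 44
f 42 44 32
f 43 29 45
f 43 45 44
f 44 45 46
f 44 46 32
f 45 29 47
f 45 47 46
f 46 47 48
f 46 48 32
f 47 29 49
f 47 49 48
f 48 49 50
f 48 50 32
f 49 29 51
f 49 51 50
f 50 51 52
f 50 52 32
f 51 29 53
f 51 53 52
f 52 53 54
f 52 54 32
f 53 29 55
f 53 55 54
f 54 55 56
f 54 56 32
f 55 29 57
f 55 57 56
f 56 57 58
f 56 58 32
f 57 29 30
f 57 30 58
f 58 30 31
f 58 31 32



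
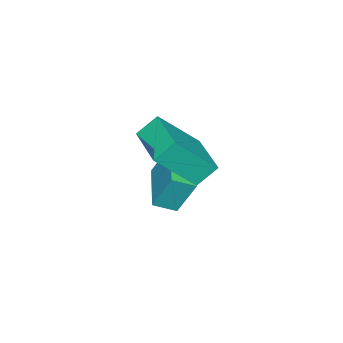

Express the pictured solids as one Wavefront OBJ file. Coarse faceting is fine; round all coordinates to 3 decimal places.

v -2.989 -0.694 -1.981
v -3.143 -0.072 -0.647
v -3.456 -0.061 -2.33
v -3.61 0.561 -0.996
v -1.43 0.299 -2.264
v -1.584 0.921 -0.93
v -1.897 0.932 -2.613
v -2.051 1.554 -1.279
v -1.77 1.807 1.117
v -0.777 0.918 2.527
v -0.594 3.144 1.132
v 0.398 2.255 2.542
v -1.258 1.365 0.478
v -0.266 0.476 1.888
v -0.083 2.702 0.493
v 0.91 1.813 1.903
f 2 4 1
f 5 2 1
f 1 4 3
f 3 5 1
f 2 8 4
f 6 2 5
f 6 8 2
f 4 8 3
f 7 5 3
f 3 8 7
f 7 6 5
f 8 6 7
f 10 12 9
f 13 10 9
f 9 12 11
f 11 13 9
f 10 16 12
f 14 10 13
f 14 16 10
f 12 16 11
f 15 13 11
f 11 16 15
f 15 14 13
f 16 14 15



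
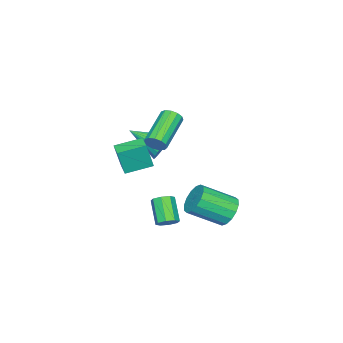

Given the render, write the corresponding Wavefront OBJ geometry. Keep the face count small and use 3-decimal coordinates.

v -1.294 -2.21 -1.784
v -1.033 -2.437 -1.282
v -3.004 -2.657 -0.354
v -3.266 -2.43 -0.856
v -1.049 -2.096 -1.237
v -3.021 -2.316 -0.309
v -1.144 -1.792 -1.366
v -3.115 -2.012 -0.438
v -1.286 -1.621 -1.627
v -3.258 -1.84 -0.699
v -1.431 -1.636 -1.939
v -3.403 -1.856 -1.011
v -1.533 -1.834 -2.201
v -3.504 -2.054 -1.273
v -1.558 -2.151 -2.331
v -3.53 -2.371 -1.403
v -1.5 -2.487 -2.287
v -3.472 -2.707 -1.359
v -1.377 -2.735 -2.084
v -3.348 -2.955 -1.155
v -1.227 -2.816 -1.785
v -3.198 -3.036 -0.857
v -1.099 -2.705 -1.486
v -3.07 -2.925 -0.558
v -0.083 -3.445 -3.067
v 0.189 -3.69 -1.561
v -1.057 -2.4 -2.721
v -0.785 -2.645 -1.215
v 0.565 -2.835 -3.085
v 0.837 -3.08 -1.579
v -0.409 -1.79 -2.739
v -0.137 -2.035 -1.233
v 2.319 0.58 -4.472
v 2.712 0.718 -4.069
v 1.934 -0.002 -3.064
v 1.541 -0.14 -3.468
v 2.39 1.02 -4.102
v 1.612 0.301 -3.097
v 2.025 1.065 -4.352
v 1.247 0.346 -3.347
v 1.833 0.826 -4.672
v 1.055 0.106 -3.668
v 1.926 0.442 -4.876
v 1.148 -0.278 -3.871
v 2.248 0.139 -4.843
v 1.47 -0.58 -3.838
v 2.613 0.094 -4.593
v 1.835 -0.625 -3.588
v 2.805 0.334 -4.272
v 2.027 -0.386 -3.268
v 0.27 2.727 -4.133
v 0.589 2.392 -4.893
v 1.568 1.039 -3.888
v 1.25 1.373 -3.127
v 0.896 2.71 -4.765
v 1.876 1.357 -3.759
v 1.036 3.033 -4.467
v 2.016 1.679 -3.462
v 0.971 3.273 -4.08
v 1.95 1.92 -3.074
v 0.718 3.367 -3.707
v 1.697 2.014 -2.701
v 0.345 3.29 -3.447
v 1.324 1.936 -2.442
v -0.048 3.061 -3.372
v 0.931 1.708 -2.367
v -0.356 2.743 -3.501
v 0.624 1.39 -2.495
v -0.496 2.421 -3.798
v 0.484 1.067 -2.793
v -0.43 2.18 -4.186
v 0.549 0.827 -3.18
v -0.177 2.086 -4.559
v 0.802 0.733 -3.553
v 0.196 2.164 -4.818
v 1.175 0.81 -3.813
v -3.262 -2.946 -3.244
v -2.799 -2.573 -2.595
v -2.978 -4.734 -2.416
v -3.117 -2.563 -2.465
v -3.456 -2.611 -2.453
v -3.767 -2.711 -2.562
v -4 -2.847 -2.774
v -4.121 -2.997 -3.058
v -4.112 -3.14 -3.37
v -3.973 -3.253 -3.663
v -3.726 -3.32 -3.892
v -3.408 -3.33 -4.022
v -3.068 -3.281 -4.034
v -2.758 -3.181 -3.925
v -2.525 -3.046 -3.713
v -2.404 -2.895 -3.429
v -2.413 -2.752 -3.117
v -2.552 -2.639 -2.824
f 2 1 5
f 2 5 3
f 3 5 6
f 3 6 4
f 5 1 7
f 5 7 6
f 6 7 8
f 6 8 4
f 7 1 9
f 7 9 8
f 8 9 10
f 8 10 4
f 9 1 11
f 9 11 10
f 10 11 12
f 10 12 4
f 11 1 13
f 11 13 12
f 12 13 14
f 12 14 4
f 13 1 15
f 13 15 14
f 14 15 16
f 14 16 4
f 15 1 17
f 15 17 16
f 16 17 18
f 16 18 4
f 17 1 19
f 17 19 18
f 18 19 20
f 18 20 4
f 19 1 21
f 19 21 20
f 20 21 22
f 20 22 4
f 21 1 23
f 21 23 22
f 22 23 24
f 22 24 4
f 23 1 2
f 23 2 24
f 24 2 3
f 24 3 4
f 26 28 25
f 29 26 25
f 25 28 27
f 27 29 25
f 26 32 28
f 30 26 29
f 30 32 26
f 28 32 27
f 31 29 27
f 27 32 31
f 31 30 29
f 32 30 31
f 34 33 37
f 34 37 35
f 35 37 38
f 35 38 36
f 37 33 39
f 37 39 38
f 38 39 40
f 38 40 36
f 39 33 41
f 39 41 40
f 40 41 42
f 40 42 36
f 41 33 43
f 41 43 42
f 42 43 44
f 42 44 36
f 43 33 45
f 43 45 44
f 44 45 46
f 44 46 36
f 45 33 47
f 45 47 46
f 46 47 48
f 46 48 36
f 47 33 49
f 47 49 48
f 48 49 50
f 48 50 36
f 49 33 34
f 49 34 50
f 50 34 35
f 50 35 36
f 52 51 55
f 52 55 53
f 53 55 56
f 53 56 54
f 55 51 57
f 55 57 56
f 56 57 58
f 56 58 54
f 57 51 59
f 57 59 58
f 58 59 60
f 58 60 54
f 59 51 61
f 59 61 60
f 60 61 62
f 60 62 54
f 61 51 63
f 61 63 62
f 62 63 64
f 62 64 54
f 63 51 65
f 63 65 64
f 64 65 66
f 64 66 54
f 65 51 67
f 65 67 66
f 66 67 68
f 66 68 54
f 67 51 69
f 67 69 68
f 68 69 70
f 68 70 54
f 69 51 71
f 69 71 70
f 70 71 72
f 70 72 54
f 71 51 73
f 71 73 72
f 72 73 74
f 72 74 54
f 73 51 75
f 73 75 74
f 74 75 76
f 74 76 54
f 75 51 52
f 75 52 76
f 76 52 53
f 76 53 54
f 78 77 80
f 78 80 79
f 80 77 81
f 80 81 79
f 81 77 82
f 81 82 79
f 82 77 83
f 82 83 79
f 83 77 84
f 83 84 79
f 84 77 85
f 84 85 79
f 85 77 86
f 85 86 79
f 86 77 87
f 86 87 79
f 87 77 88
f 87 88 79
f 88 77 89
f 88 89 79
f 89 77 90
f 89 90 79
f 90 77 91
f 90 91 79
f 91 77 92
f 91 92 79
f 92 77 93
f 92 93 79
f 93 77 94
f 93 94 79
f 94 77 78
f 94 78 79



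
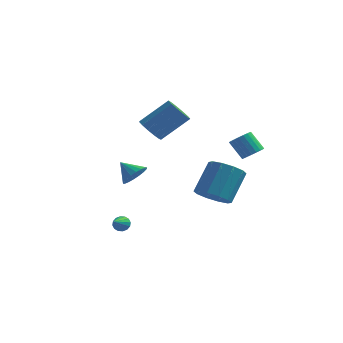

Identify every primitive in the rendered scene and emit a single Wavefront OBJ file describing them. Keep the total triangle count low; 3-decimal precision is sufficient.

v -2.952 2.303 -2.252
v -2.49 2.008 -1.577
v -3.908 2.597 -1.468
v -2.389 2.381 -1.594
v -2.399 2.739 -1.741
v -2.519 3.011 -1.989
v -2.725 3.142 -2.29
v -2.976 3.107 -2.583
v -3.222 2.913 -2.81
v -3.415 2.598 -2.927
v -3.516 2.225 -2.91
v -3.506 1.867 -2.762
v -3.385 1.595 -2.514
v -3.179 1.464 -2.214
v -2.928 1.499 -1.921
v -2.682 1.693 -1.694
v -2.147 -2.434 -3.707
v -1.662 -2.376 -3.563
v -2.213 -3.566 -3.033
v -1.804 -2.256 -3.375
v -2.038 -2.183 -3.277
v -2.301 -2.178 -3.293
v -2.523 -2.242 -3.421
v -2.645 -2.356 -3.625
v -2.633 -2.492 -3.852
v -2.491 -2.611 -4.039
v -2.257 -2.684 -4.138
v -1.994 -2.689 -4.121
v -1.772 -2.626 -3.994
v -1.65 -2.511 -3.789
v 3.403 -4.535 -0.061
v 4.372 -4.464 -0.371
v 4.786 -3.194 1.211
v 3.817 -3.265 1.521
v 4.044 -4.006 -0.653
v 4.457 -2.736 0.929
v 3.47 -3.75 -0.709
v 3.884 -2.48 0.873
v 2.871 -3.794 -0.517
v 3.285 -2.524 1.065
v 2.476 -4.121 -0.151
v 2.889 -2.851 1.431
v 2.434 -4.606 0.249
v 2.848 -3.336 1.831
v 2.763 -5.064 0.531
v 3.176 -3.794 2.113
v 3.336 -5.32 0.587
v 3.75 -4.05 2.169
v 3.935 -5.276 0.395
v 4.349 -4.006 1.977
v 4.331 -4.949 0.029
v 4.744 -3.679 1.611
v -1.062 -0.851 2.641
v -0.679 -0.431 2.008
v 0.664 0.391 3.367
v 0.282 -0.029 3.999
v -1.023 -0.142 2.174
v 0.32 0.68 3.532
v -1.38 -0.078 2.487
v -0.036 0.744 3.846
v -1.635 -0.259 2.85
v -0.291 0.563 4.208
v -1.708 -0.629 3.146
v -0.365 0.194 4.504
v -1.576 -1.068 3.281
v -0.233 -0.246 4.64
v -1.281 -1.439 3.214
v 0.062 -0.617 4.572
v -0.916 -1.624 2.964
v 0.427 -0.801 4.323
v -0.597 -1.562 2.612
v 0.746 -0.74 3.97
v -0.426 -1.275 2.269
v 0.917 -0.453 3.627
v -0.457 -0.854 2.044
v 0.887 -0.032 3.402
v 3.913 1.524 0.589
v 4.439 1.818 0.925
v 3.633 2.091 1.947
v 3.107 1.796 1.611
v 4.33 2.039 0.78
v 3.523 2.312 1.802
v 4.148 2.172 0.601
v 3.342 2.445 1.623
v 3.926 2.193 0.421
v 3.12 2.466 1.443
v 3.702 2.097 0.269
v 2.896 2.37 1.291
v 3.514 1.903 0.173
v 2.708 2.176 1.195
v 3.395 1.643 0.149
v 2.589 1.916 1.171
v 3.366 1.362 0.201
v 2.56 1.635 1.223
v 3.431 1.109 0.32
v 2.625 1.382 1.342
v 3.58 0.928 0.485
v 2.774 1.201 1.507
v 3.786 0.85 0.669
v 2.98 1.123 1.691
v 4.014 0.888 0.839
v 3.208 1.161 1.861
v 4.225 1.036 0.965
v 3.419 1.309 1.987
v 4.382 1.269 1.027
v 3.575 1.542 2.049
v 4.457 1.545 1.013
v 3.651 1.818 2.035
f 2 1 4
f 2 4 3
f 4 1 5
f 4 5 3
f 5 1 6
f 5 6 3
f 6 1 7
f 6 7 3
f 7 1 8
f 7 8 3
f 8 1 9
f 8 9 3
f 9 1 10
f 9 10 3
f 10 1 11
f 10 11 3
f 11 1 12
f 11 12 3
f 12 1 13
f 12 13 3
f 13 1 14
f 13 14 3
f 14 1 15
f 14 15 3
f 15 1 16
f 15 16 3
f 16 1 2
f 16 2 3
f 18 17 20
f 18 20 19
f 20 17 21
f 20 21 19
f 21 17 22
f 21 22 19
f 22 17 23
f 22 23 19
f 23 17 24
f 23 24 19
f 24 17 25
f 24 25 19
f 25 17 26
f 25 26 19
f 26 17 27
f 26 27 19
f 27 17 28
f 27 28 19
f 28 17 29
f 28 29 19
f 29 17 30
f 29 30 19
f 30 17 18
f 30 18 19
f 32 31 35
f 32 35 33
f 33 35 36
f 33 36 34
f 35 31 37
f 35 37 36
f 36 37 38
f 36 38 34
f 37 31 39
f 37 39 38
f 38 39 40
f 38 40 34
f 39 31 41
f 39 41 40
f 40 41 42
f 40 42 34
f 41 31 43
f 41 43 42
f 42 43 44
f 42 44 34
f 43 31 45
f 43 45 44
f 44 45 46
f 44 46 34
f 45 31 47
f 45 47 46
f 46 47 48
f 46 48 34
f 47 31 49
f 47 49 48
f 48 49 50
f 48 50 34
f 49 31 51
f 49 51 50
f 50 51 52
f 50 52 34
f 51 31 32
f 51 32 52
f 52 32 33
f 52 33 34
f 54 53 57
f 54 57 55
f 55 57 58
f 55 58 56
f 57 53 59
f 57 59 58
f 58 59 60
f 58 60 56
f 59 53 61
f 59 61 60
f 60 61 62
f 60 62 56
f 61 53 63
f 61 63 62
f 62 63 64
f 62 64 56
f 63 53 65
f 63 65 64
f 64 65 66
f 64 66 56
f 65 53 67
f 65 67 66
f 66 67 68
f 66 68 56
f 67 53 69
f 67 69 68
f 68 69 70
f 68 70 56
f 69 53 71
f 69 71 70
f 70 71 72
f 70 72 56
f 71 53 73
f 71 73 72
f 72 73 74
f 72 74 56
f 73 53 75
f 73 75 74
f 74 75 76
f 74 76 56
f 75 53 54
f 75 54 76
f 76 54 55
f 76 55 56
f 78 77 81
f 78 81 79
f 79 81 82
f 79 82 80
f 81 77 83
f 81 83 82
f 82 83 84
f 82 84 80
f 83 77 85
f 83 85 84
f 84 85 86
f 84 86 80
f 85 77 87
f 85 87 86
f 86 87 88
f 86 88 80
f 87 77 89
f 87 89 88
f 88 89 90
f 88 90 80
f 89 77 91
f 89 91 90
f 90 91 92
f 90 92 80
f 91 77 93
f 91 93 92
f 92 93 94
f 92 94 80
f 93 77 95
f 93 95 94
f 94 95 96
f 94 96 80
f 95 77 97
f 95 97 96
f 96 97 98
f 96 98 80
f 97 77 99
f 97 99 98
f 98 99 100
f 98 100 80
f 99 77 101
f 99 101 100
f 100 101 102
f 100 102 80
f 101 77 103
f 101 103 102
f 102 103 104
f 102 104 80
f 103 77 105
f 103 105 104
f 104 105 106
f 104 106 80
f 105 77 107
f 105 107 106
f 106 107 108
f 106 108 80
f 107 77 78
f 107 78 108
f 108 78 79
f 108 79 80



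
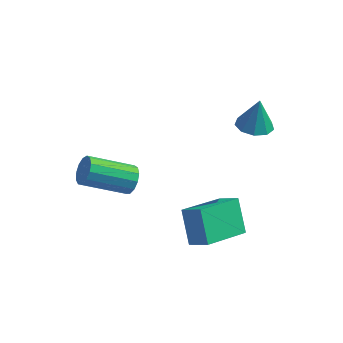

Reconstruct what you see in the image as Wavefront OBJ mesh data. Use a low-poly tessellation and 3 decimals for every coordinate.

v 3.198 3.268 3.178
v 3.838 2.806 3.202
v 3.322 3.512 4.582
v 3.982 3.316 3.1
v 3.759 3.804 3.035
v 3.274 4.041 3.037
v 2.752 3.916 3.105
v 2.439 3.488 3.207
v 2.481 2.956 3.296
v 2.858 2.571 3.33
v 3.394 2.511 3.293
v -0.537 -0.726 2.337
v -0.36 -0.442 2.906
v -1.987 -1.25 3.813
v -2.163 -1.534 3.243
v -0.579 -0.198 2.73
v -2.206 -1.006 3.637
v -0.785 -0.122 2.43
v -2.411 -0.93 3.337
v -0.912 -0.237 2.1
v -2.538 -1.045 3.007
v -0.919 -0.508 1.845
v -2.546 -1.316 2.752
v -0.805 -0.848 1.746
v -2.432 -1.656 2.653
v -0.606 -1.149 1.835
v -2.233 -1.957 2.742
v -0.385 -1.316 2.083
v -2.012 -2.124 2.989
v -0.212 -1.296 2.411
v -1.839 -2.104 3.318
v -0.142 -1.095 2.716
v -1.769 -1.903 3.623
v -0.197 -0.776 2.9
v -1.824 -1.584 3.807
v 1.53 -0.866 1.201
v 2.349 -1.1 1.743
v 2.519 0.895 0.464
v 3.338 0.661 1.005
v 2.102 -1.701 -0.025
v 2.921 -1.935 0.516
v 3.091 0.06 -0.763
v 3.91 -0.174 -0.221
f 2 1 4
f 2 4 3
f 4 1 5
f 4 5 3
f 5 1 6
f 5 6 3
f 6 1 7
f 6 7 3
f 7 1 8
f 7 8 3
f 8 1 9
f 8 9 3
f 9 1 10
f 9 10 3
f 10 1 11
f 10 11 3
f 11 1 2
f 11 2 3
f 13 12 16
f 13 16 14
f 14 16 17
f 14 17 15
f 16 12 18
f 16 18 17
f 17 18 19
f 17 19 15
f 18 12 20
f 18 20 19
f 19 20 21
f 19 21 15
f 20 12 22
f 20 22 21
f 21 22 23
f 21 23 15
f 22 12 24
f 22 24 23
f 23 24 25
f 23 25 15
f 24 12 26
f 24 26 25
f 25 26 27
f 25 27 15
f 26 12 28
f 26 28 27
f 27 28 29
f 27 29 15
f 28 12 30
f 28 30 29
f 29 30 31
f 29 31 15
f 30 12 32
f 30 32 31
f 31 32 33
f 31 33 15
f 32 12 34
f 32 34 33
f 33 34 35
f 33 35 15
f 34 12 13
f 34 13 35
f 35 13 14
f 35 14 15
f 37 39 36
f 40 37 36
f 36 39 38
f 38 40 36
f 37 43 39
f 41 37 40
f 41 43 37
f 39 43 38
f 42 40 38
f 38 43 42
f 42 41 40
f 43 41 42



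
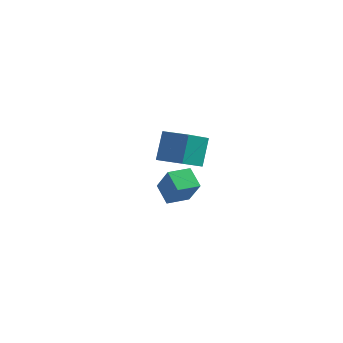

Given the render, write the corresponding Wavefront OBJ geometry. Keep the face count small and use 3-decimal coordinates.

v -1.873 -0.58 0.319
v -2.037 -2.128 1.261
v -2.012 0.249 1.657
v -2.177 -1.299 2.599
v -0.563 -0.621 0.481
v -0.728 -2.169 1.423
v -0.703 0.208 1.819
v -0.867 -1.34 2.761
v -4.154 2.576 -4.742
v -5.005 3.148 -4.081
v -3.519 3.614 -4.825
v -4.37 4.187 -4.164
v -3.35 2.193 -3.376
v -4.201 2.766 -2.715
v -2.715 3.232 -3.459
v -3.566 3.804 -2.798
f 2 4 1
f 5 2 1
f 1 4 3
f 3 5 1
f 2 8 4
f 6 2 5
f 6 8 2
f 4 8 3
f 7 5 3
f 3 8 7
f 7 6 5
f 8 6 7
f 10 12 9
f 13 10 9
f 9 12 11
f 11 13 9
f 10 16 12
f 14 10 13
f 14 16 10
f 12 16 11
f 15 13 11
f 11 16 15
f 15 14 13
f 16 14 15



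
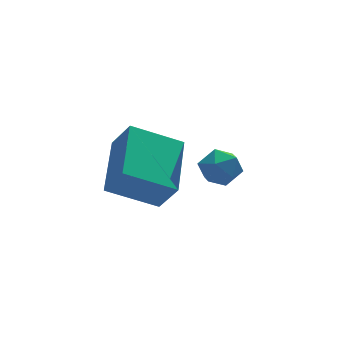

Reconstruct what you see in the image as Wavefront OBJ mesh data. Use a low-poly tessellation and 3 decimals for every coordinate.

v -0.521 -2.503 3.531
v 0.381 -0.654 4.253
v 1.039 -2.941 2.702
v 1.941 -1.092 3.424
v -0.141 -3.088 4.556
v 0.761 -1.239 5.278
v 1.419 -3.526 3.727
v 2.321 -1.677 4.449
v 3.163 -0.643 2.634
v 3.733 -0.139 2.474
v 3.947 -1.601 2.406
v 4.517 -1.097 2.246
v 4.255 -1.168 2.975
v 3.77 -0.576 3.116
v 3.91 -1.164 1.764
v 3.425 -0.572 1.905
v 4.194 -0.46 1.936
v 4.408 -0.463 2.684
v 3.272 -1.277 2.196
v 3.486 -1.28 2.944
f 2 4 1
f 5 2 1
f 1 4 3
f 3 5 1
f 2 8 4
f 6 2 5
f 6 8 2
f 4 8 3
f 7 5 3
f 3 8 7
f 7 6 5
f 8 6 7
f 9 20 14
f 9 14 10
f 9 10 16
f 9 16 19
f 9 19 20
f 10 14 18
f 14 20 13
f 20 19 11
f 19 16 15
f 16 10 17
f 12 18 13
f 12 13 11
f 12 11 15
f 12 15 17
f 12 17 18
f 13 18 14
f 11 13 20
f 15 11 19
f 17 15 16
f 18 17 10



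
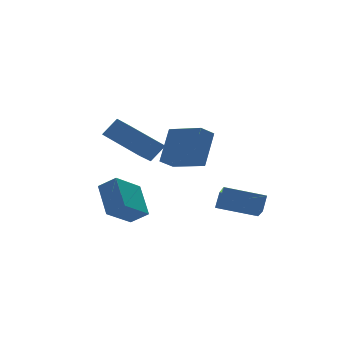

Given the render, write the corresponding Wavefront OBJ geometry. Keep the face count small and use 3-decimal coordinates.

v 1.708 2.036 -1.139
v 1.404 1.167 -0.484
v 2.159 2.426 -0.412
v 1.855 1.557 0.243
v 3.345 1.083 -1.643
v 3.041 0.214 -0.988
v 3.796 1.473 -0.916
v 3.492 0.604 -0.261
v 1.588 2.739 1.202
v 0.831 2.596 1.704
v 0.939 4.493 0.723
v 0.182 4.349 1.226
v 2.498 3.511 2.794
v 1.741 3.367 3.297
v 1.849 5.264 2.316
v 1.092 5.121 2.818
v -1.385 2.25 2.149
v -2.589 0.998 3.056
v -2.331 3.829 3.074
v -3.535 2.577 3.981
v -0.705 2.183 2.959
v -1.909 0.931 3.866
v -1.651 3.762 3.884
v -2.855 2.51 4.791
v -1.573 3.792 -2.008
v -2.986 3.363 -1.088
v -1.253 5.215 -0.854
v -2.667 4.787 0.066
v -0.993 3.173 -1.406
v -2.407 2.745 -0.486
v -0.674 4.597 -0.252
v -2.087 4.168 0.668
f 2 4 1
f 5 2 1
f 1 4 3
f 3 5 1
f 2 8 4
f 6 2 5
f 6 8 2
f 4 8 3
f 7 5 3
f 3 8 7
f 7 6 5
f 8 6 7
f 10 12 9
f 13 10 9
f 9 12 11
f 11 13 9
f 10 16 12
f 14 10 13
f 14 16 10
f 12 16 11
f 15 13 11
f 11 16 15
f 15 14 13
f 16 14 15
f 18 20 17
f 21 18 17
f 17 20 19
f 19 21 17
f 18 24 20
f 22 18 21
f 22 24 18
f 20 24 19
f 23 21 19
f 19 24 23
f 23 22 21
f 24 22 23
f 26 28 25
f 29 26 25
f 25 28 27
f 27 29 25
f 26 32 28
f 30 26 29
f 30 32 26
f 28 32 27
f 31 29 27
f 27 32 31
f 31 30 29
f 32 30 31



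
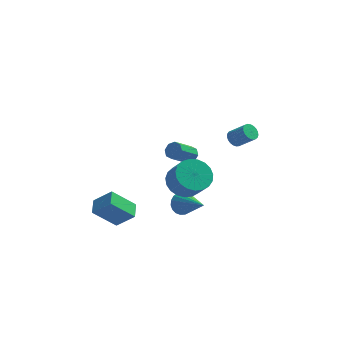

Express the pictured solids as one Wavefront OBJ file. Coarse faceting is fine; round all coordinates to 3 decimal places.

v 3.074 -0.829 1.42
v 3.447 -0.709 1.093
v 4.259 -1.052 1.893
v 3.886 -1.171 2.22
v 3.42 -0.527 1.198
v 4.232 -0.869 1.998
v 3.334 -0.397 1.341
v 4.145 -0.739 2.141
v 3.203 -0.341 1.498
v 4.014 -0.684 2.298
v 3.049 -0.37 1.642
v 3.861 -0.713 2.442
v 2.9 -0.478 1.747
v 3.711 -0.821 2.547
v 2.781 -0.647 1.795
v 3.592 -0.989 2.595
v 2.712 -0.847 1.779
v 3.524 -1.19 2.579
v 2.707 -1.044 1.701
v 3.518 -1.386 2.501
v 2.765 -1.204 1.574
v 3.576 -1.546 2.374
v 2.876 -1.299 1.42
v 3.687 -1.641 2.22
v 3.022 -1.312 1.266
v 3.833 -1.655 2.067
v 3.176 -1.242 1.139
v 3.988 -1.585 1.94
v 3.313 -1.101 1.061
v 4.125 -1.443 1.861
v 3.409 -0.912 1.044
v 4.221 -1.255 1.845
v 0.449 -0.283 -4.118
v 0.825 -0.38 -4.736
v 1.611 -1.597 -3.202
v 0.978 -0.153 -4.604
v 1.039 0.051 -4.388
v 0.998 0.198 -4.126
v 0.862 0.262 -3.862
v 0.655 0.231 -3.643
v 0.412 0.112 -3.505
v 0.175 -0.075 -3.474
v -0.014 -0.299 -3.554
v -0.124 -0.519 -3.732
v -0.134 -0.699 -3.976
v -0.044 -0.806 -4.245
v 0.132 -0.824 -4.492
v 0.362 -0.747 -4.675
v 0.607 -0.59 -4.761
v 0.589 3.231 -2.882
v 0.954 3.326 -2.468
v 0.136 2.524 -1.564
v -0.229 2.429 -1.978
v 0.645 3.622 -2.485
v -0.173 2.82 -1.581
v 0.303 3.689 -2.735
v -0.515 2.887 -1.83
v 0.128 3.488 -3.071
v -0.689 2.686 -2.166
v 0.224 3.136 -3.296
v -0.594 2.334 -2.392
v 0.533 2.84 -3.279
v -0.285 2.038 -2.375
v 0.875 2.773 -3.03
v 0.057 1.971 -2.125
v 1.049 2.974 -2.694
v 0.232 2.172 -1.789
v 0.719 -3.282 -0.127
v 1.609 -2.911 -0.351
v 2.151 -3.587 0.684
v 1.261 -3.958 0.907
v 1.462 -2.629 -0.09
v 2.004 -3.305 0.945
v 1.186 -2.46 0.165
v 1.729 -3.136 1.2
v 0.83 -2.433 0.369
v 1.372 -3.109 1.404
v 0.454 -2.553 0.488
v 0.997 -3.229 1.523
v 0.125 -2.799 0.5
v 0.667 -3.475 1.535
v -0.103 -3.128 0.403
v 0.44 -3.805 1.438
v -0.188 -3.484 0.215
v 0.355 -4.161 1.25
v -0.116 -3.805 -0.032
v 0.426 -4.482 1.003
v 0.1 -4.036 -0.296
v 0.642 -4.712 0.739
v 0.423 -4.136 -0.531
v 0.965 -4.813 0.504
v 0.797 -4.089 -0.696
v 1.339 -4.765 0.339
v 1.158 -3.901 -0.763
v 1.7 -4.578 0.272
v 1.443 -3.607 -0.719
v 1.985 -4.284 0.315
v 1.602 -3.257 -0.574
v 2.144 -3.933 0.461
v -3.97 -2.501 -3.369
v -3.006 -2.691 -2.473
v -3.998 -1.579 -3.143
v -3.034 -1.769 -2.247
v -2.786 -2.171 -4.573
v -1.822 -2.361 -3.677
v -2.814 -1.249 -4.347
v -1.85 -1.439 -3.451
f 2 1 5
f 2 5 3
f 3 5 6
f 3 6 4
f 5 1 7
f 5 7 6
f 6 7 8
f 6 8 4
f 7 1 9
f 7 9 8
f 8 9 10
f 8 10 4
f 9 1 11
f 9 11 10
f 10 11 12
f 10 12 4
f 11 1 13
f 11 13 12
f 12 13 14
f 12 14 4
f 13 1 15
f 13 15 14
f 14 15 16
f 14 16 4
f 15 1 17
f 15 17 16
f 16 17 18
f 16 18 4
f 17 1 19
f 17 19 18
f 18 19 20
f 18 20 4
f 19 1 21
f 19 21 20
f 20 21 22
f 20 22 4
f 21 1 23
f 21 23 22
f 22 23 24
f 22 24 4
f 23 1 25
f 23 25 24
f 24 25 26
f 24 26 4
f 25 1 27
f 25 27 26
f 26 27 28
f 26 28 4
f 27 1 29
f 27 29 28
f 28 29 30
f 28 30 4
f 29 1 31
f 29 31 30
f 30 31 32
f 30 32 4
f 31 1 2
f 31 2 32
f 32 2 3
f 32 3 4
f 34 33 36
f 34 36 35
f 36 33 37
f 36 37 35
f 37 33 38
f 37 38 35
f 38 33 39
f 38 39 35
f 39 33 40
f 39 40 35
f 40 33 41
f 40 41 35
f 41 33 42
f 41 42 35
f 42 33 43
f 42 43 35
f 43 33 44
f 43 44 35
f 44 33 45
f 44 45 35
f 45 33 46
f 45 46 35
f 46 33 47
f 46 47 35
f 47 33 48
f 47 48 35
f 48 33 49
f 48 49 35
f 49 33 34
f 49 34 35
f 51 50 54
f 51 54 52
f 52 54 55
f 52 55 53
f 54 50 56
f 54 56 55
f 55 56 57
f 55 57 53
f 56 50 58
f 56 58 57
f 57 58 59
f 57 59 53
f 58 50 60
f 58 60 59
f 59 60 61
f 59 61 53
f 60 50 62
f 60 62 61
f 61 62 63
f 61 63 53
f 62 50 64
f 62 64 63
f 63 64 65
f 63 65 53
f 64 50 66
f 64 66 65
f 65 66 67
f 65 67 53
f 66 50 51
f 66 51 67
f 67 51 52
f 67 52 53
f 69 68 72
f 69 72 70
f 70 72 73
f 70 73 71
f 72 68 74
f 72 74 73
f 73 74 75
f 73 75 71
f 74 68 76
f 74 76 75
f 75 76 77
f 75 77 71
f 76 68 78
f 76 78 77
f 77 78 79
f 77 79 71
f 78 68 80
f 78 80 79
f 79 80 81
f 79 81 71
f 80 68 82
f 80 82 81
f 81 82 83
f 81 83 71
f 82 68 84
f 82 84 83
f 83 84 85
f 83 85 71
f 84 68 86
f 84 86 85
f 85 86 87
f 85 87 71
f 86 68 88
f 86 88 87
f 87 88 89
f 87 89 71
f 88 68 90
f 88 90 89
f 89 90 91
f 89 91 71
f 90 68 92
f 90 92 91
f 91 92 93
f 91 93 71
f 92 68 94
f 92 94 93
f 93 94 95
f 93 95 71
f 94 68 96
f 94 96 95
f 95 96 97
f 95 97 71
f 96 68 98
f 96 98 97
f 97 98 99
f 97 99 71
f 98 68 69
f 98 69 99
f 99 69 70
f 99 70 71
f 101 103 100
f 104 101 100
f 100 103 102
f 102 104 100
f 101 107 103
f 105 101 104
f 105 107 101
f 103 107 102
f 106 104 102
f 102 107 106
f 106 105 104
f 107 105 106

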